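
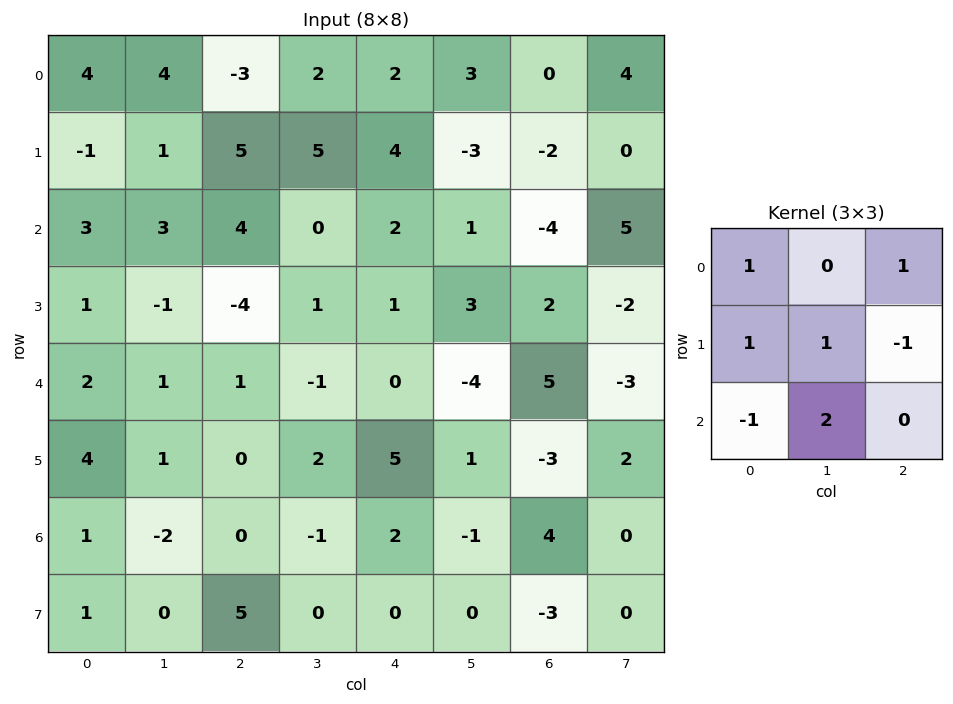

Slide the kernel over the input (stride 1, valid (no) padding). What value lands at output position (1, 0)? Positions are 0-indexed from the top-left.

3

The receptive field on the input at this output position is [-1 1 5 / 3 3 4 / 1 -1 -4]. Elementwise product with the kernel and sum: -1·1 + 5·1 + 3·1 + 3·1 + 4·-1 + 1·-1 + -1·2.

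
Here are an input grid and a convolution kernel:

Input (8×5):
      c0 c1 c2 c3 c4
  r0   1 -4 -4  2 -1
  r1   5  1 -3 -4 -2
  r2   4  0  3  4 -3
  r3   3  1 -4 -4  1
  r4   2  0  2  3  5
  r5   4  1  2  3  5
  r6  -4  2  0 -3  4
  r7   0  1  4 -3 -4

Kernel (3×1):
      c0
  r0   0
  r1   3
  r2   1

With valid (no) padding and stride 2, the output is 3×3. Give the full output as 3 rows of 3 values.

19 -6 -9
11 -10 8
8 6 19

Output[0,0]: The receptive field on the input at this output position is [1 / 5 / 4]. Elementwise product with the kernel and sum: 5·3 + 4·1.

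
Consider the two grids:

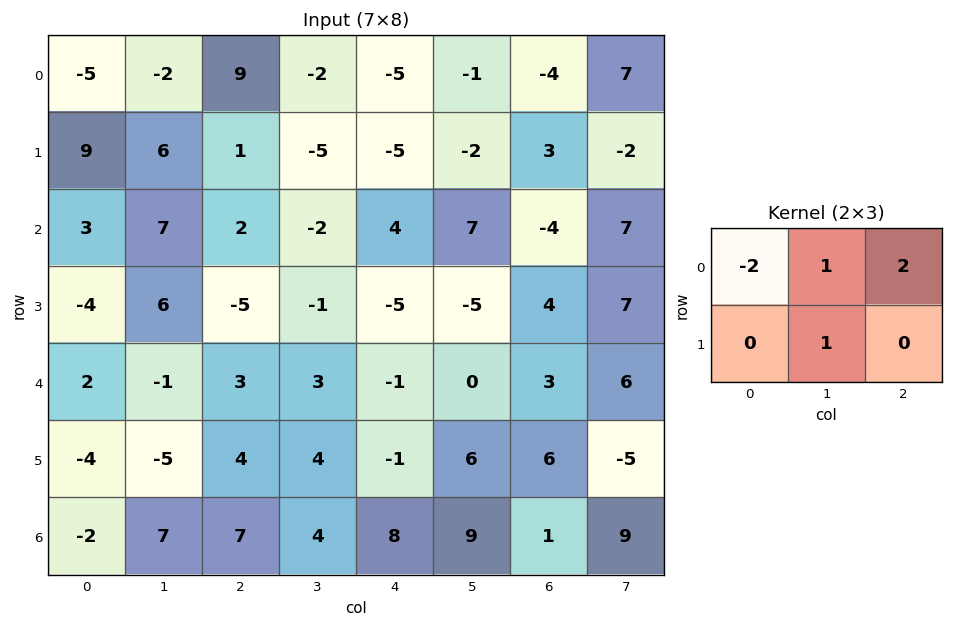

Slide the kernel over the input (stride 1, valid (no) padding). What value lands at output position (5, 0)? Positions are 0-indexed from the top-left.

The receptive field on the input at this output position is [-4 -5 4 / -2 7 7]. Elementwise product with the kernel and sum: -4·-2 + -5·1 + 4·2 + 7·1.

18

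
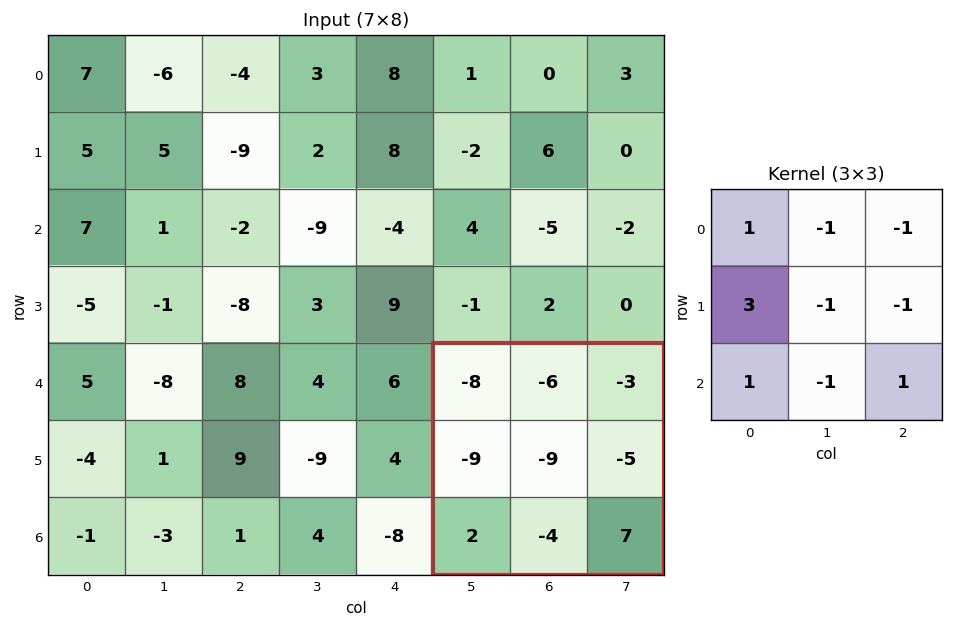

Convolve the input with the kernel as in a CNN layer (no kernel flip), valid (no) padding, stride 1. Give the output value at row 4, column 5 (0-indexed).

1

The receptive field on the input at this output position is [-8 -6 -3 / -9 -9 -5 / 2 -4 7]. Elementwise product with the kernel and sum: -8·1 + -6·-1 + -3·-1 + -9·3 + -9·-1 + -5·-1 + 2·1 + -4·-1 + 7·1.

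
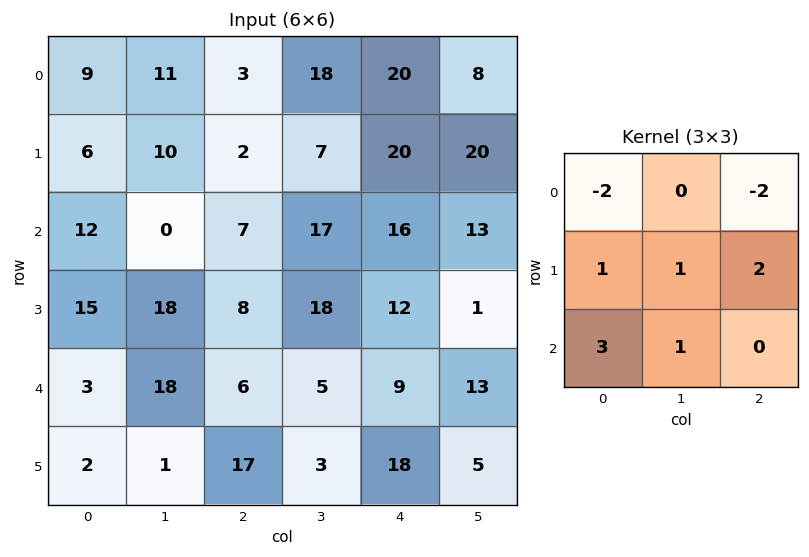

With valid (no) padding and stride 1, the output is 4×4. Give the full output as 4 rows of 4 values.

32 -25 41 82
73 69 54 71
38 88 27 -4
-6 -18 43 29

Output[0,0]: The receptive field on the input at this output position is [9 11 3 / 6 10 2 / 12 0 7]. Elementwise product with the kernel and sum: 9·-2 + 3·-2 + 6·1 + 10·1 + 2·2 + 12·3 + 0·1.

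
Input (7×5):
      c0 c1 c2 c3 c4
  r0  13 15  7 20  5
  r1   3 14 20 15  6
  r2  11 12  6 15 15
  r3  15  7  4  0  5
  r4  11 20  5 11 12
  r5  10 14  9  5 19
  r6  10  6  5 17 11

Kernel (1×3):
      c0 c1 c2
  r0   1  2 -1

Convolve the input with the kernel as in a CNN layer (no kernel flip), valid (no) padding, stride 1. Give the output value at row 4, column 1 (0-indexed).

The receptive field on the input at this output position is [20 5 11]. Elementwise product with the kernel and sum: 20·1 + 5·2 + 11·-1.

19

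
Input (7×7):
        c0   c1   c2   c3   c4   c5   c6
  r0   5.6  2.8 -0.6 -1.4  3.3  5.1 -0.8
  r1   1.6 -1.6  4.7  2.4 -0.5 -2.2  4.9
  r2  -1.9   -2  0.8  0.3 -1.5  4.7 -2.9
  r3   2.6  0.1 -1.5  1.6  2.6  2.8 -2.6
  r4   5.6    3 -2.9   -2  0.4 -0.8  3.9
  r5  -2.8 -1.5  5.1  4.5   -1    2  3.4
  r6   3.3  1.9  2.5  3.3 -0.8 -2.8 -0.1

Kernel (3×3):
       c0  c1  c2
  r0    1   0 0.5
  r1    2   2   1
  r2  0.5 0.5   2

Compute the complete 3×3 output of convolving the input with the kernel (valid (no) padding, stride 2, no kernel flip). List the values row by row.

9.65 12.3 -1.8
0.9 1.2 12.85
8.25 16.8 5.75

Output[0,0]: The receptive field on the input at this output position is [5.6 2.8 -0.6 / 1.6 -1.6 4.7 / -1.9 -2 0.8]. Elementwise product with the kernel and sum: 5.6·1 + -0.6·0.5 + 1.6·2 + -1.6·2 + 4.7·1 + -1.9·0.5 + -2·0.5 + 0.8·2.
Output[0,1]: The receptive field on the input at this output position is [-0.6 -1.4 3.3 / 4.7 2.4 -0.5 / 0.8 0.3 -1.5]. Elementwise product with the kernel and sum: -0.6·1 + 3.3·0.5 + 4.7·2 + 2.4·2 + -0.5·1 + 0.8·0.5 + 0.3·0.5 + -1.5·2.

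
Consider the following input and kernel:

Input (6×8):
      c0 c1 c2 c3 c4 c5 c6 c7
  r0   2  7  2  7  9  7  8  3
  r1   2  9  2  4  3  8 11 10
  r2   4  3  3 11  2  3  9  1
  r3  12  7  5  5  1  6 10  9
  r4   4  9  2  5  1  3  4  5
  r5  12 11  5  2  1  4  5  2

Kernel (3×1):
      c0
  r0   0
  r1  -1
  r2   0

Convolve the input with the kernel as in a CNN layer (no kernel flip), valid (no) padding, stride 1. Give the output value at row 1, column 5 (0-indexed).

-3

The receptive field on the input at this output position is [8 / 3 / 6]. Elementwise product with the kernel and sum: 3·-1.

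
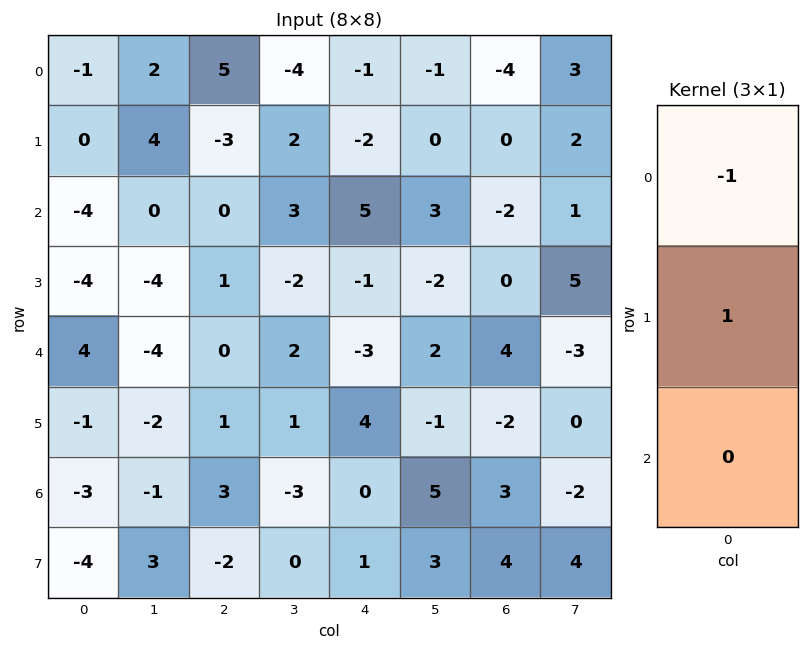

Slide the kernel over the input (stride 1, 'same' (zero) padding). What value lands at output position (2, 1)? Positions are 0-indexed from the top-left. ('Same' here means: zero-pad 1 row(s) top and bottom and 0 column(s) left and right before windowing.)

The receptive field on the zero-padded input at this output position is [4 / 0 / -4]. Elementwise product with the kernel and sum: 4·-1 + 0·1.

-4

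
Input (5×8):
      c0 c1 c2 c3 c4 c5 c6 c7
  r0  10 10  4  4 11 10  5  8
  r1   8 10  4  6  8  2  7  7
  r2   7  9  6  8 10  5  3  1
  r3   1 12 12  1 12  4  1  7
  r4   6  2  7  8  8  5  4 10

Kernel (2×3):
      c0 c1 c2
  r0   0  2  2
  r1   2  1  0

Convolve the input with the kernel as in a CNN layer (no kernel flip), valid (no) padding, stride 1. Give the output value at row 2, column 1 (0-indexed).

64

The receptive field on the input at this output position is [9 6 8 / 12 12 1]. Elementwise product with the kernel and sum: 6·2 + 8·2 + 12·2 + 12·1.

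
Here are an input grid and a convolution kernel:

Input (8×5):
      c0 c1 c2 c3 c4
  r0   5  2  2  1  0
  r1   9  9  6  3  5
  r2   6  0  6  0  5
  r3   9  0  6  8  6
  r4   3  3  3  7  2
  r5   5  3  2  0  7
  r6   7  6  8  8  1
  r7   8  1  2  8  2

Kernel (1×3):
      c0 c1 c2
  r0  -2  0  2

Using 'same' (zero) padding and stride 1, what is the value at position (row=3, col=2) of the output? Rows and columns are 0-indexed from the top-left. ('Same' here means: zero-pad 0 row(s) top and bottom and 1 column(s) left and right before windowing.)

The receptive field on the zero-padded input at this output position is [0 6 8]. Elementwise product with the kernel and sum: 0·-2 + 8·2.

16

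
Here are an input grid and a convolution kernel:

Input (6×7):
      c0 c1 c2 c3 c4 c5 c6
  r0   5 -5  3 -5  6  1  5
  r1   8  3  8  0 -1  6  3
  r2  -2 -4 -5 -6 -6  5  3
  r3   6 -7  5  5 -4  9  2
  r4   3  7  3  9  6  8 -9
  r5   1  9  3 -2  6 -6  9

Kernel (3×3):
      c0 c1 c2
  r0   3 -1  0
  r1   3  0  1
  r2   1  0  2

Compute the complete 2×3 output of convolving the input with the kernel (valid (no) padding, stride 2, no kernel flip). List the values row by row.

Output[0,0]: The receptive field on the input at this output position is [5 -5 3 / 8 3 8 / -2 -4 -5]. Elementwise product with the kernel and sum: 5·3 + -5·-1 + 8·3 + 8·1 + -2·1 + -5·2.

40 20 17
30 17 -45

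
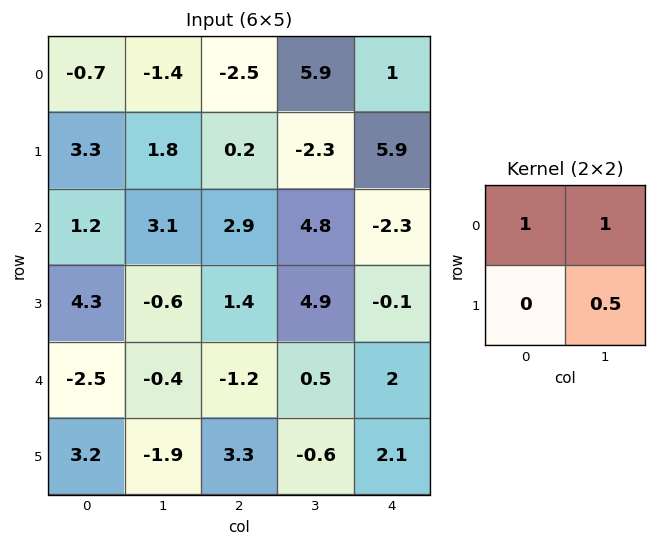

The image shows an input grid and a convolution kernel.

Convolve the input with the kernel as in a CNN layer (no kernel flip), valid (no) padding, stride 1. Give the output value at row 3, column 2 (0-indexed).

6.55

The receptive field on the input at this output position is [1.4 4.9 / -1.2 0.5]. Elementwise product with the kernel and sum: 1.4·1 + 4.9·1 + 0.5·0.5.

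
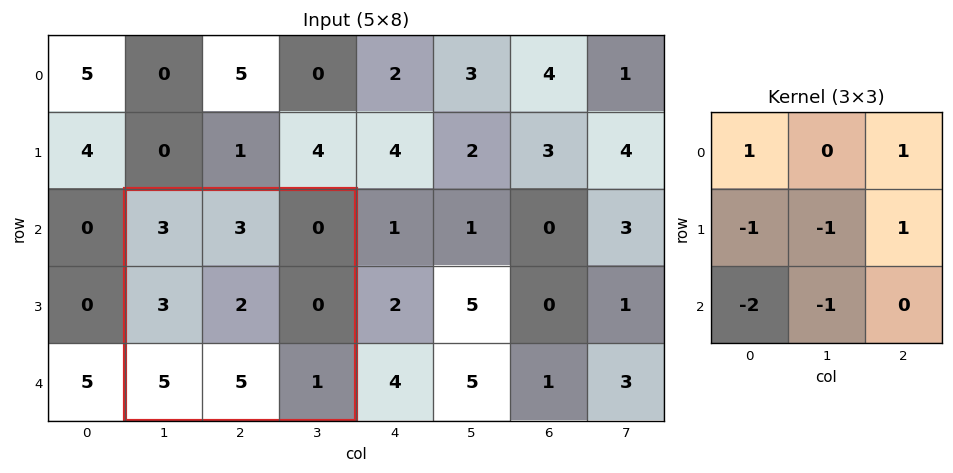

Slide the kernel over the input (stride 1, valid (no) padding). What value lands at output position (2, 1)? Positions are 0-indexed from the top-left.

The receptive field on the input at this output position is [3 3 0 / 3 2 0 / 5 5 1]. Elementwise product with the kernel and sum: 3·1 + 0·1 + 3·-1 + 2·-1 + 0·1 + 5·-2 + 5·-1.

-17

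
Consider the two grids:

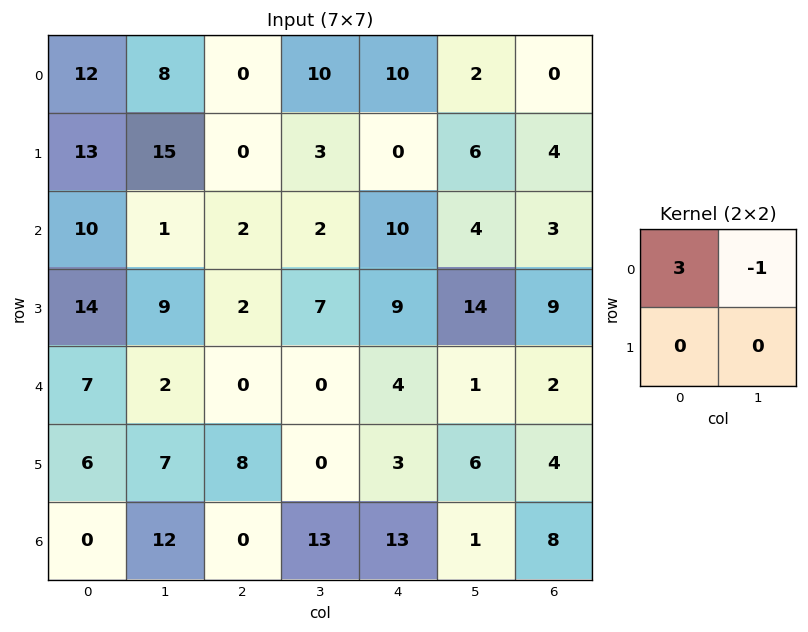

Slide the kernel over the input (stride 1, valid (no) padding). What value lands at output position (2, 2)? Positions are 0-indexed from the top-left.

4

The receptive field on the input at this output position is [2 2 / 2 7]. Elementwise product with the kernel and sum: 2·3 + 2·-1.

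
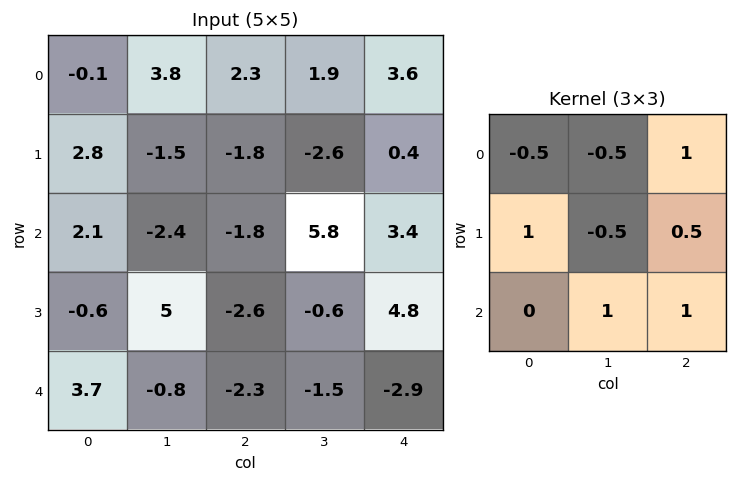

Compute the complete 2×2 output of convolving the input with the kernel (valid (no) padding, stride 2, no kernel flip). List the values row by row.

Output[0,0]: The receptive field on the input at this output position is [-0.1 3.8 2.3 / 2.8 -1.5 -1.8 / 2.1 -2.4 -1.8]. Elementwise product with the kernel and sum: -0.1·-0.5 + 3.8·-0.5 + 2.3·1 + 2.8·1 + -1.5·-0.5 + -1.8·0.5 + -2.4·1 + -1.8·1.

-1.1 10.4
-9.15 -2.9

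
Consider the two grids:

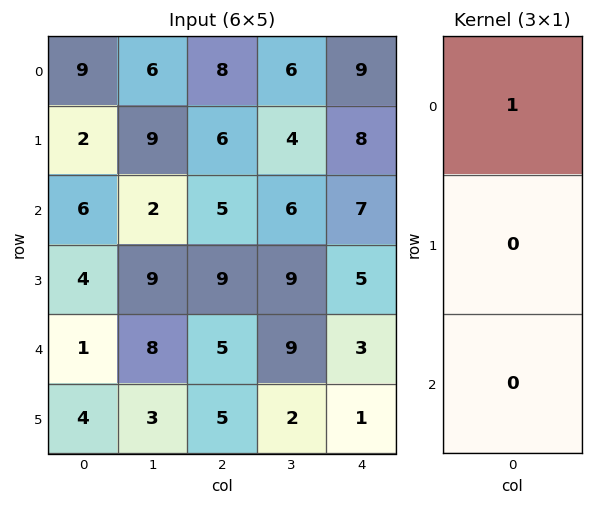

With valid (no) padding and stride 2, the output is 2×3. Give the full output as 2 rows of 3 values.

9 8 9
6 5 7

Output[0,0]: The receptive field on the input at this output position is [9 / 2 / 6]. Elementwise product with the kernel and sum: 9·1.
Output[0,1]: The receptive field on the input at this output position is [8 / 6 / 5]. Elementwise product with the kernel and sum: 8·1.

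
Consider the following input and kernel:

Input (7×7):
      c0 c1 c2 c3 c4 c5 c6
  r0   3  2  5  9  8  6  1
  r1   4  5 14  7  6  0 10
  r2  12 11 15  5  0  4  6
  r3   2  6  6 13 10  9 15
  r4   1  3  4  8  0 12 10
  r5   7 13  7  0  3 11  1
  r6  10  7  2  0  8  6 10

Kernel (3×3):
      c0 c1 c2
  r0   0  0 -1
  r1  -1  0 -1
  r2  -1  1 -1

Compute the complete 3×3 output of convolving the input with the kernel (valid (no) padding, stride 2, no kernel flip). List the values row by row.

-39 -38 -19
-25 -12 -29
-23 -20 -26

Output[0,0]: The receptive field on the input at this output position is [3 2 5 / 4 5 14 / 12 11 15]. Elementwise product with the kernel and sum: 5·-1 + 4·-1 + 14·-1 + 12·-1 + 11·1 + 15·-1.
Output[0,1]: The receptive field on the input at this output position is [5 9 8 / 14 7 6 / 15 5 0]. Elementwise product with the kernel and sum: 8·-1 + 14·-1 + 6·-1 + 15·-1 + 5·1 + 0·-1.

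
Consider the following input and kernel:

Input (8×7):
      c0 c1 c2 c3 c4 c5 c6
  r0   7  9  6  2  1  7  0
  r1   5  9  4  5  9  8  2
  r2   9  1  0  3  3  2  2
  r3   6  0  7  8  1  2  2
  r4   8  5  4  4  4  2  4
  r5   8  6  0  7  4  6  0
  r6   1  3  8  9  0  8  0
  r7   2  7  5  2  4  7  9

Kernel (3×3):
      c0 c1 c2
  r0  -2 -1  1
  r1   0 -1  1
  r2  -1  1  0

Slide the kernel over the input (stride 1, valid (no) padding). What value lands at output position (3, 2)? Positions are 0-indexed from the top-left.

-14

The receptive field on the input at this output position is [7 8 1 / 4 4 4 / 0 7 4]. Elementwise product with the kernel and sum: 7·-2 + 8·-1 + 1·1 + 4·-1 + 4·1 + 0·-1 + 7·1.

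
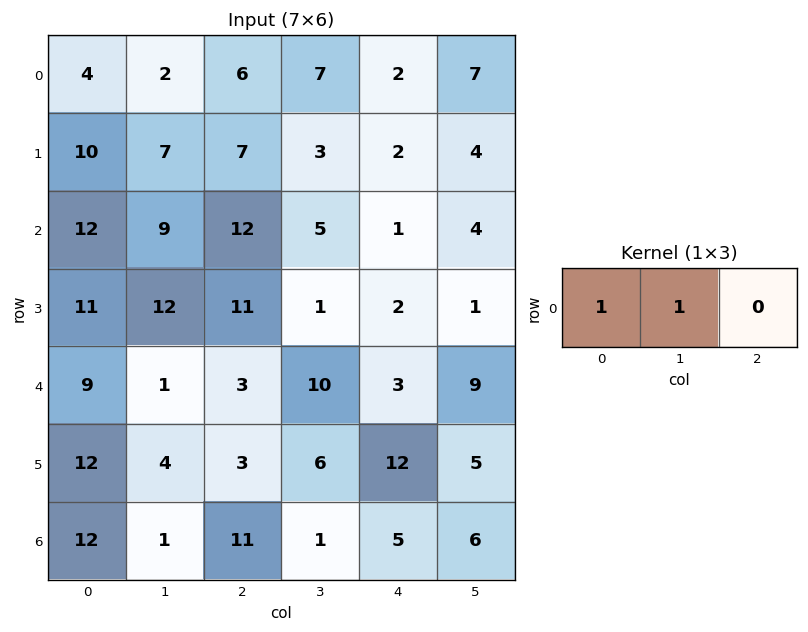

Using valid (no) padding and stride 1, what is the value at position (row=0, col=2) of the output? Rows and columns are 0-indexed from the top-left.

The receptive field on the input at this output position is [6 7 2]. Elementwise product with the kernel and sum: 6·1 + 7·1.

13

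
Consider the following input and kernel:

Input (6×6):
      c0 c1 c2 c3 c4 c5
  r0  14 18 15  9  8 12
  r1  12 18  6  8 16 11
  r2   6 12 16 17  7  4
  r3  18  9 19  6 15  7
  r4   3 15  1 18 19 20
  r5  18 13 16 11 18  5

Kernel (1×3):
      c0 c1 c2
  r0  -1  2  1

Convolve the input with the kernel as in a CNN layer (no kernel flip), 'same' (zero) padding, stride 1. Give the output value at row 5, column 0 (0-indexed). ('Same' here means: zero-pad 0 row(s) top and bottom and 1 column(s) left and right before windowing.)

The receptive field on the zero-padded input at this output position is [0 18 13]. Elementwise product with the kernel and sum: 0·-1 + 18·2 + 13·1.

49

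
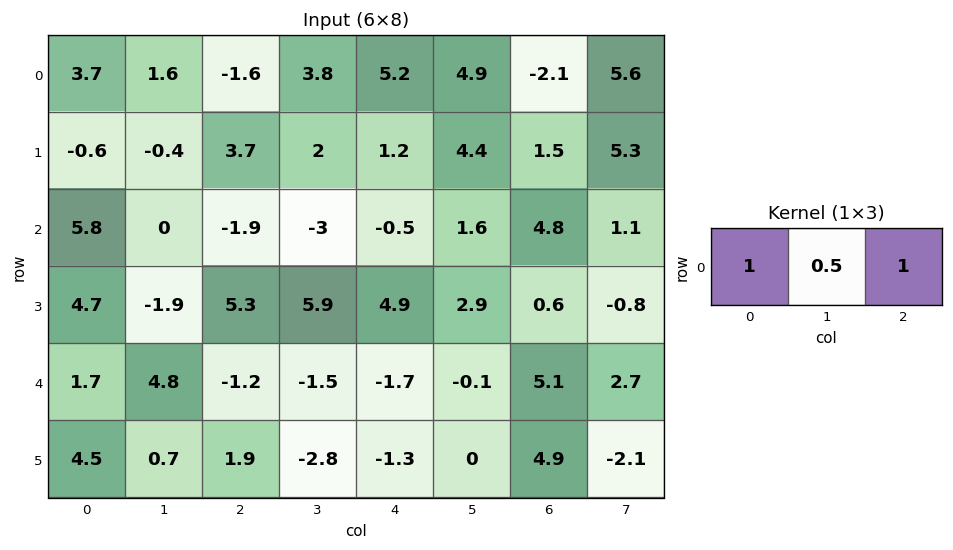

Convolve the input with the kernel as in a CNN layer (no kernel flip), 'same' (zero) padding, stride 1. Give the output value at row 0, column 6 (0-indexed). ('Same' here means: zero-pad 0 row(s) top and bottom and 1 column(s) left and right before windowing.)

9.45

The receptive field on the zero-padded input at this output position is [4.9 -2.1 5.6]. Elementwise product with the kernel and sum: 4.9·1 + -2.1·0.5 + 5.6·1.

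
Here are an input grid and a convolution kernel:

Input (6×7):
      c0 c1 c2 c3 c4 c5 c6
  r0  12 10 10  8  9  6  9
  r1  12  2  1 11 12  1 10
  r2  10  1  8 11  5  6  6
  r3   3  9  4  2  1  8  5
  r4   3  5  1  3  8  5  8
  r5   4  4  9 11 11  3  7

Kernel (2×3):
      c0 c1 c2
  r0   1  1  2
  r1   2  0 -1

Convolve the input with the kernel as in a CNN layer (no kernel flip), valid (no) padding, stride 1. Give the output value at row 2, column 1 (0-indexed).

47

The receptive field on the input at this output position is [1 8 11 / 9 4 2]. Elementwise product with the kernel and sum: 1·1 + 8·1 + 11·2 + 9·2 + 2·-1.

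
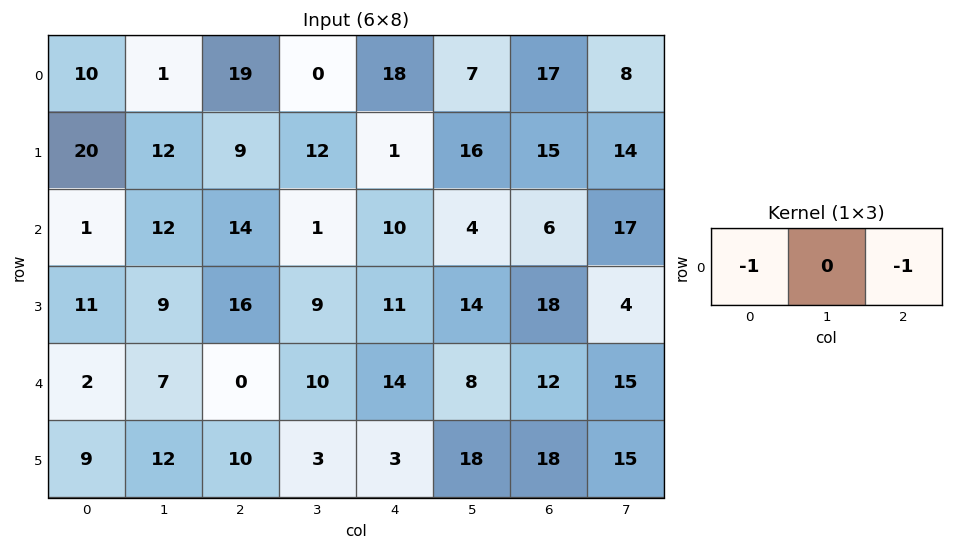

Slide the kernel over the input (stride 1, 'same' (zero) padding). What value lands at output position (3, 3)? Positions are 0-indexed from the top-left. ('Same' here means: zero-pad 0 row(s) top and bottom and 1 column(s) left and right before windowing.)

-27

The receptive field on the zero-padded input at this output position is [16 9 11]. Elementwise product with the kernel and sum: 16·-1 + 11·-1.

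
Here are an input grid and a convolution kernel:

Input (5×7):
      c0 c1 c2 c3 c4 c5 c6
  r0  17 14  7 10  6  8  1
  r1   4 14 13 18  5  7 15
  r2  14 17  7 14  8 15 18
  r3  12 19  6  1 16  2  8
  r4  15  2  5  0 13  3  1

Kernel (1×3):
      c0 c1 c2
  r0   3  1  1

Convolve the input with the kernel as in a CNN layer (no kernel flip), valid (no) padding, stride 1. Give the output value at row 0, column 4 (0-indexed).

The receptive field on the input at this output position is [6 8 1]. Elementwise product with the kernel and sum: 6·3 + 8·1 + 1·1.

27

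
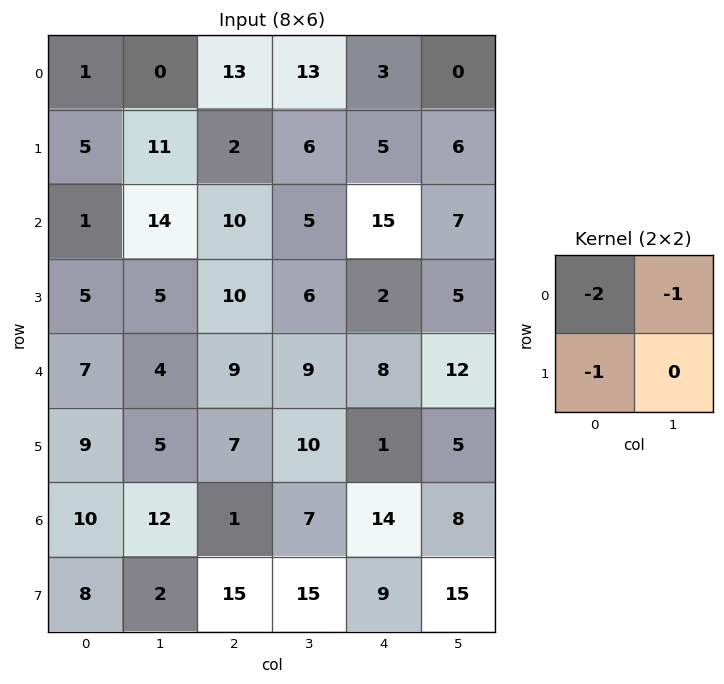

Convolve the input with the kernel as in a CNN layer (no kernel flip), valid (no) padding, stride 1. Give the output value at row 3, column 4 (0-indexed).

The receptive field on the input at this output position is [2 5 / 8 12]. Elementwise product with the kernel and sum: 2·-2 + 5·-1 + 8·-1.

-17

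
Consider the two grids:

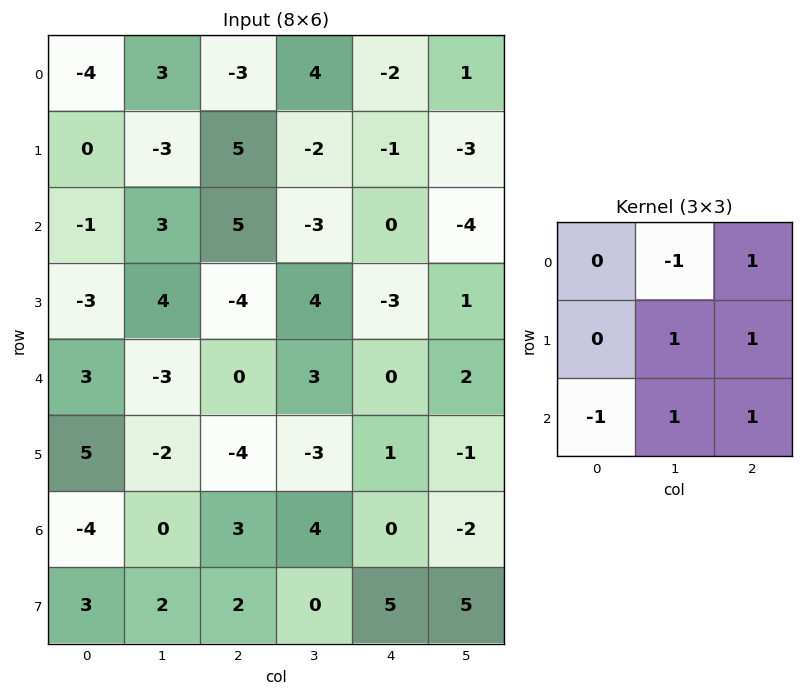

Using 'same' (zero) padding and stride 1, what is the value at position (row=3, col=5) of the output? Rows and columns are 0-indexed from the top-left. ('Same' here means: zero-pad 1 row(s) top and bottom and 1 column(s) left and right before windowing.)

The receptive field on the zero-padded input at this output position is [0 -4 0 / -3 1 0 / 0 2 0]. Elementwise product with the kernel and sum: -4·-1 + 0·1 + 1·1 + 0·1 + 0·-1 + 2·1 + 0·1.

7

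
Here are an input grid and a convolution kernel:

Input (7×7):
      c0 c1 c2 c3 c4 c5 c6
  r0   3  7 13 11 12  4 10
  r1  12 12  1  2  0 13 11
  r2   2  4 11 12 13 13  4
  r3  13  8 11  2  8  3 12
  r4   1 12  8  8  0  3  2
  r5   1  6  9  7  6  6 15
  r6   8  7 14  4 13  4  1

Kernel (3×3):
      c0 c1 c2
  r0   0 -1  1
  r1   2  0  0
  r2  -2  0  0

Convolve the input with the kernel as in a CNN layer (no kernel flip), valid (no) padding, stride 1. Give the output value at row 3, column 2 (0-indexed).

The receptive field on the input at this output position is [11 2 8 / 8 8 0 / 9 7 6]. Elementwise product with the kernel and sum: 2·-1 + 8·1 + 8·2 + 9·-2.

4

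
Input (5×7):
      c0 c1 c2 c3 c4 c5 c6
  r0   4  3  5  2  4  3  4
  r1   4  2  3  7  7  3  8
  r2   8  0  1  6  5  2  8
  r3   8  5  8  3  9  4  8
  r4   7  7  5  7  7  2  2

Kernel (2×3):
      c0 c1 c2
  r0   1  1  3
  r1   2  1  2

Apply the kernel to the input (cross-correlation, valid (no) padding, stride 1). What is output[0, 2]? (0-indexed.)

The receptive field on the input at this output position is [5 2 4 / 3 7 7]. Elementwise product with the kernel and sum: 5·1 + 2·1 + 4·3 + 3·2 + 7·1 + 7·2.

46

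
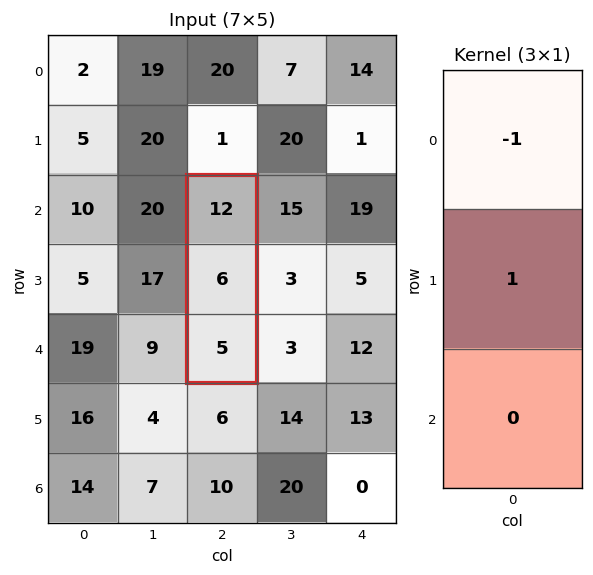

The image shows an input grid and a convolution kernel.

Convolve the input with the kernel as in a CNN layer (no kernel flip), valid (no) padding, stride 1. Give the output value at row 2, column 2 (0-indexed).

-6

The receptive field on the input at this output position is [12 / 6 / 5]. Elementwise product with the kernel and sum: 12·-1 + 6·1.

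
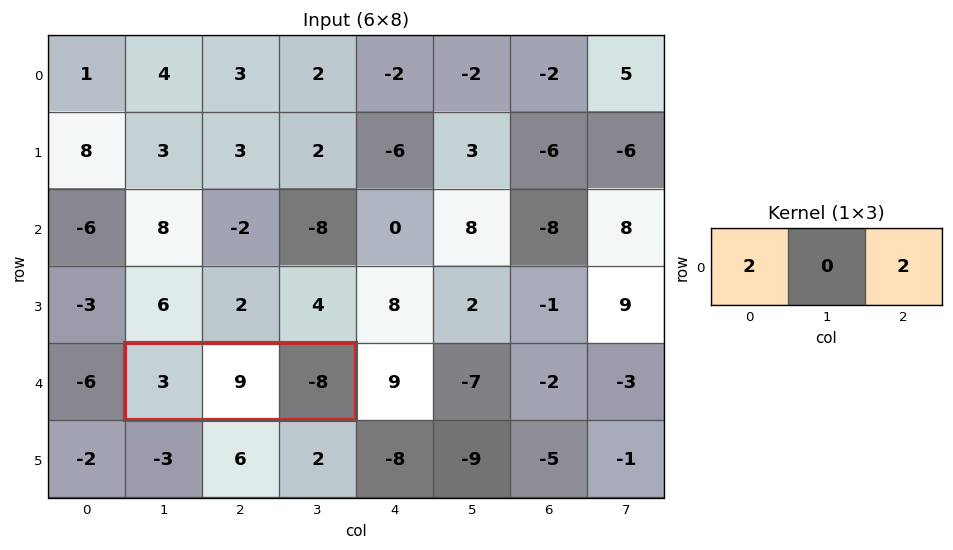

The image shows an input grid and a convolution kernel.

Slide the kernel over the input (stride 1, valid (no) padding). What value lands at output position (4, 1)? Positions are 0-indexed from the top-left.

The receptive field on the input at this output position is [3 9 -8]. Elementwise product with the kernel and sum: 3·2 + -8·2.

-10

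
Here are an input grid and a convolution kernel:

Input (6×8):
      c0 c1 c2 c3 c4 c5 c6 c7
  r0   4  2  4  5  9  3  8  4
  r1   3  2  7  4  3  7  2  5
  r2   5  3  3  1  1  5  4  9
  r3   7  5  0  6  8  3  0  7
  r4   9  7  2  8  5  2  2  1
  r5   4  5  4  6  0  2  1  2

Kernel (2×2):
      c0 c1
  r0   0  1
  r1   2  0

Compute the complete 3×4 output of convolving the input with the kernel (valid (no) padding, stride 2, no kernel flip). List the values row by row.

8 19 9 8
17 1 21 9
15 16 2 3

Output[0,0]: The receptive field on the input at this output position is [4 2 / 3 2]. Elementwise product with the kernel and sum: 2·1 + 3·2.
Output[0,1]: The receptive field on the input at this output position is [4 5 / 7 4]. Elementwise product with the kernel and sum: 5·1 + 7·2.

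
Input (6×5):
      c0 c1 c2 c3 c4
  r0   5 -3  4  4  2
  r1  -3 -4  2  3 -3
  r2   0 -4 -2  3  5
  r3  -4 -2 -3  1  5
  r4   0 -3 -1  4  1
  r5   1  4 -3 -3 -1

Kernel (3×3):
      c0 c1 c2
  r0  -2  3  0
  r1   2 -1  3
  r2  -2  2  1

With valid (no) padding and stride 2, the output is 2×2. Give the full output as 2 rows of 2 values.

-25 11
-34 32

Output[0,0]: The receptive field on the input at this output position is [5 -3 4 / -3 -4 2 / 0 -4 -2]. Elementwise product with the kernel and sum: 5·-2 + -3·3 + -3·2 + -4·-1 + 2·3 + 0·-2 + -4·2 + -2·1.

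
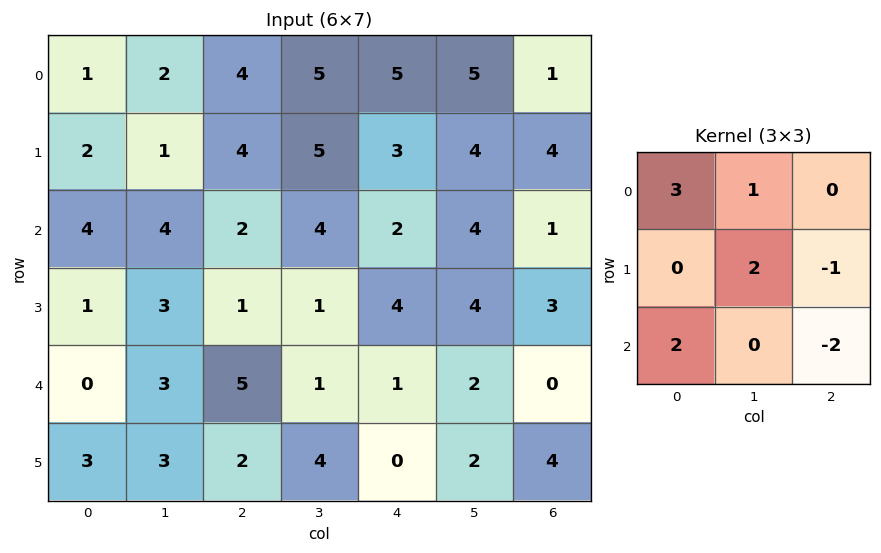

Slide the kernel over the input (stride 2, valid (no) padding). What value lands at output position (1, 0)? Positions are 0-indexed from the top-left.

The receptive field on the input at this output position is [4 4 2 / 1 3 1 / 0 3 5]. Elementwise product with the kernel and sum: 4·3 + 4·1 + 3·2 + 1·-1 + 0·2 + 5·-2.

11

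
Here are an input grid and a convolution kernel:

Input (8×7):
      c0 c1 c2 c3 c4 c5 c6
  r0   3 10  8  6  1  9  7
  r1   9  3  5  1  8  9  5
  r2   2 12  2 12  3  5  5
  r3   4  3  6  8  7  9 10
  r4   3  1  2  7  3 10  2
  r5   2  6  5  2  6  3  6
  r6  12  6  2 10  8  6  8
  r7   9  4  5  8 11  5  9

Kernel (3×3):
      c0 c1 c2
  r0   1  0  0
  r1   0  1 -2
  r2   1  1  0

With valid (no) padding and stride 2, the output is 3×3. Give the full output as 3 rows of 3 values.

Output[0,0]: The receptive field on the input at this output position is [3 10 8 / 9 3 5 / 2 12 2]. Elementwise product with the kernel and sum: 3·1 + 3·1 + 5·-2 + 2·1 + 12·1.

10 7 8
-3 5 5
17 4 8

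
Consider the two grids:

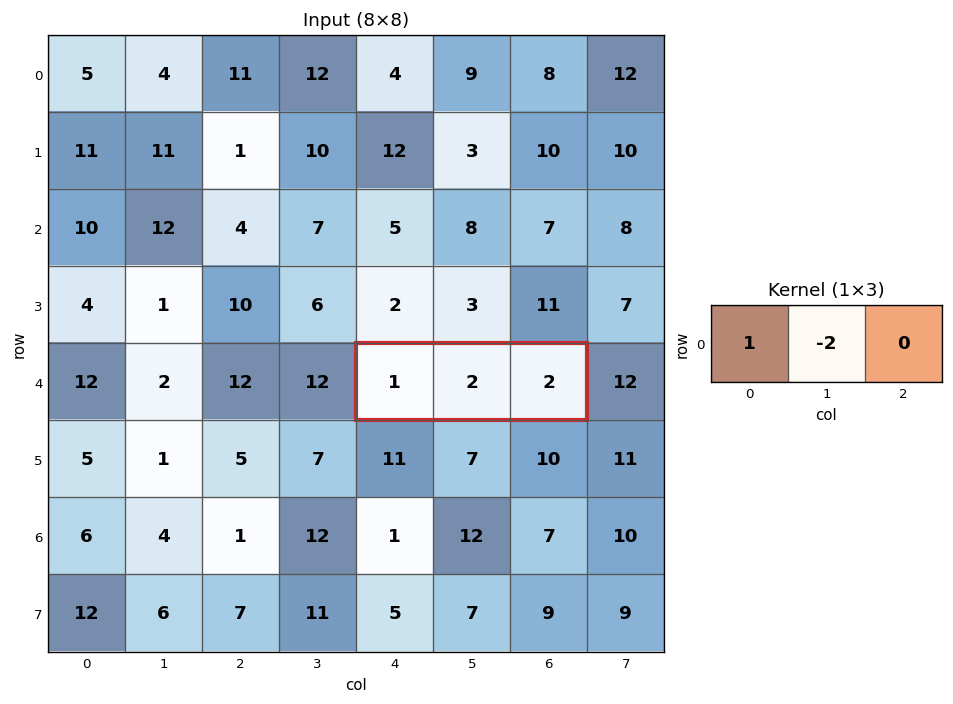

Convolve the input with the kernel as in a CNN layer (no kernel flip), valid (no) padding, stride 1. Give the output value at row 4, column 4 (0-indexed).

The receptive field on the input at this output position is [1 2 2]. Elementwise product with the kernel and sum: 1·1 + 2·-2.

-3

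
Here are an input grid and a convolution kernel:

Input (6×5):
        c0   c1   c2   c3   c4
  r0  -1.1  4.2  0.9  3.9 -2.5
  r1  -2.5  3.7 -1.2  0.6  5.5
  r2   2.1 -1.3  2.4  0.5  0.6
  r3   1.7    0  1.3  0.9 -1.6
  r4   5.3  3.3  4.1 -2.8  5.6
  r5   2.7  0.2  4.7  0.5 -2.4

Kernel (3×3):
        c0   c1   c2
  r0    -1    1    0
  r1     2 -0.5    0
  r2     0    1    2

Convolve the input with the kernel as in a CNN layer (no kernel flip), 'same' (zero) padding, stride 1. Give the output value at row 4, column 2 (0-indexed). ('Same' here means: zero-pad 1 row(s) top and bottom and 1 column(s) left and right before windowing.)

11.55

The receptive field on the zero-padded input at this output position is [0 1.3 0.9 / 3.3 4.1 -2.8 / 0.2 4.7 0.5]. Elementwise product with the kernel and sum: 0·-1 + 1.3·1 + 3.3·2 + 4.1·-0.5 + 4.7·1 + 0.5·2.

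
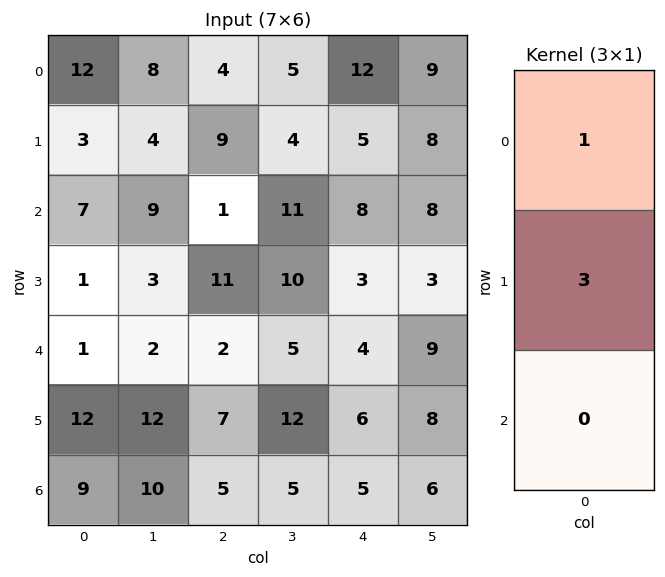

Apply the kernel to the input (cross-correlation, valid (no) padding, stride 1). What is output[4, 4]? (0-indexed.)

The receptive field on the input at this output position is [4 / 6 / 5]. Elementwise product with the kernel and sum: 4·1 + 6·3.

22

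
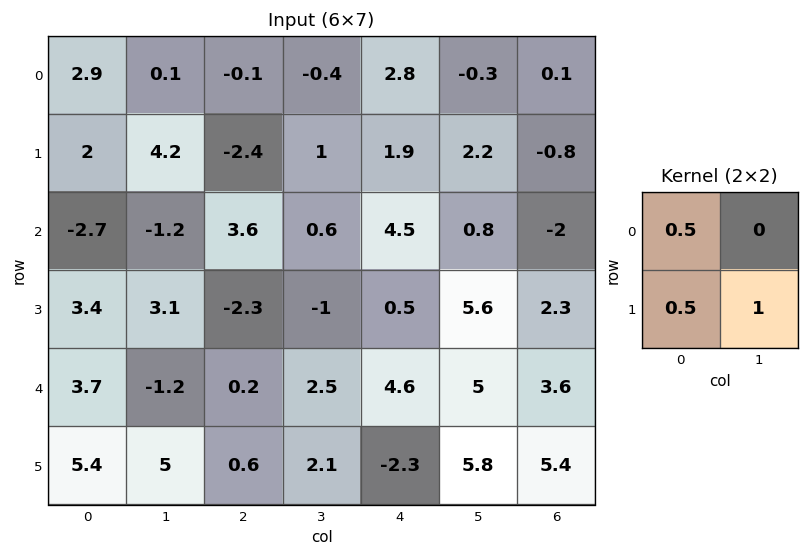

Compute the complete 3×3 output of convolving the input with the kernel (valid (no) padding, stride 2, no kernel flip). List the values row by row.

6.65 -0.25 4.55
3.45 -0.35 8.1
9.55 2.5 6.95

Output[0,0]: The receptive field on the input at this output position is [2.9 0.1 / 2 4.2]. Elementwise product with the kernel and sum: 2.9·0.5 + 2·0.5 + 4.2·1.
Output[0,1]: The receptive field on the input at this output position is [-0.1 -0.4 / -2.4 1]. Elementwise product with the kernel and sum: -0.1·0.5 + -2.4·0.5 + 1·1.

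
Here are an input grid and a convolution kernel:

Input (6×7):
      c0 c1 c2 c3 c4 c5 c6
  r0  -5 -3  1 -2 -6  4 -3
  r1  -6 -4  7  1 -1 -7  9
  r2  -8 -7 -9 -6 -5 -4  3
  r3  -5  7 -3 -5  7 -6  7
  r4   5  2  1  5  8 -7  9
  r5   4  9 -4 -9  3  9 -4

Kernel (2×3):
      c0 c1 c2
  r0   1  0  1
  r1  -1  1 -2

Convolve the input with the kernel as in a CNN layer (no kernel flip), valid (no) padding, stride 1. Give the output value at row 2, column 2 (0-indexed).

The receptive field on the input at this output position is [-9 -6 -5 / -3 -5 7]. Elementwise product with the kernel and sum: -9·1 + -5·1 + -3·-1 + -5·1 + 7·-2.

-30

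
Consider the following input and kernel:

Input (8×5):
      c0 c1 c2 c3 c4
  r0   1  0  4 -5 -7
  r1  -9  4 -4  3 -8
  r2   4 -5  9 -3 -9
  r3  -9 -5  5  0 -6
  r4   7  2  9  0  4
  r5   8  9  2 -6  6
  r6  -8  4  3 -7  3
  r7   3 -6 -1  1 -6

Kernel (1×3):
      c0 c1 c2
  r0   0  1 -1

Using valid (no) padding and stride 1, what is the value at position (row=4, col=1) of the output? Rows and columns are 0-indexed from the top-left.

9

The receptive field on the input at this output position is [2 9 0]. Elementwise product with the kernel and sum: 9·1 + 0·-1.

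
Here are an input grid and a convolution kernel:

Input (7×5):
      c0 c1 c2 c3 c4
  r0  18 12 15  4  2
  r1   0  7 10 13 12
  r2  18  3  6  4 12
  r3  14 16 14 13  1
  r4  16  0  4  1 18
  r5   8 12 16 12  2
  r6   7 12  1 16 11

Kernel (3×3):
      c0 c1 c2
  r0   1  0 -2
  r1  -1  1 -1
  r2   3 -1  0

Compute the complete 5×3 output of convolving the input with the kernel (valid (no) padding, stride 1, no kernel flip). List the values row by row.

36 -3 16
-15 14 1
42 -24 -9
-22 13 27
5 25 -51

Output[0,0]: The receptive field on the input at this output position is [18 12 15 / 0 7 10 / 18 3 6]. Elementwise product with the kernel and sum: 18·1 + 15·-2 + 0·-1 + 7·1 + 10·-1 + 18·3 + 3·-1.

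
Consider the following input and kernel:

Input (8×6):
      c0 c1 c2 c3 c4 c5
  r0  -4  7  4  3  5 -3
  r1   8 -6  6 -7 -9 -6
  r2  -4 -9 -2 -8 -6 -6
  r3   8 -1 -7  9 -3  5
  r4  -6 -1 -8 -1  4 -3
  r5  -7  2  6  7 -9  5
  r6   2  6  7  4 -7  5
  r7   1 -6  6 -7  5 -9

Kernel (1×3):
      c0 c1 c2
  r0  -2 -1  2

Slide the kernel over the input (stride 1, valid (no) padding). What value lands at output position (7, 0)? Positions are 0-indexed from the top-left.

The receptive field on the input at this output position is [1 -6 6]. Elementwise product with the kernel and sum: 1·-2 + -6·-1 + 6·2.

16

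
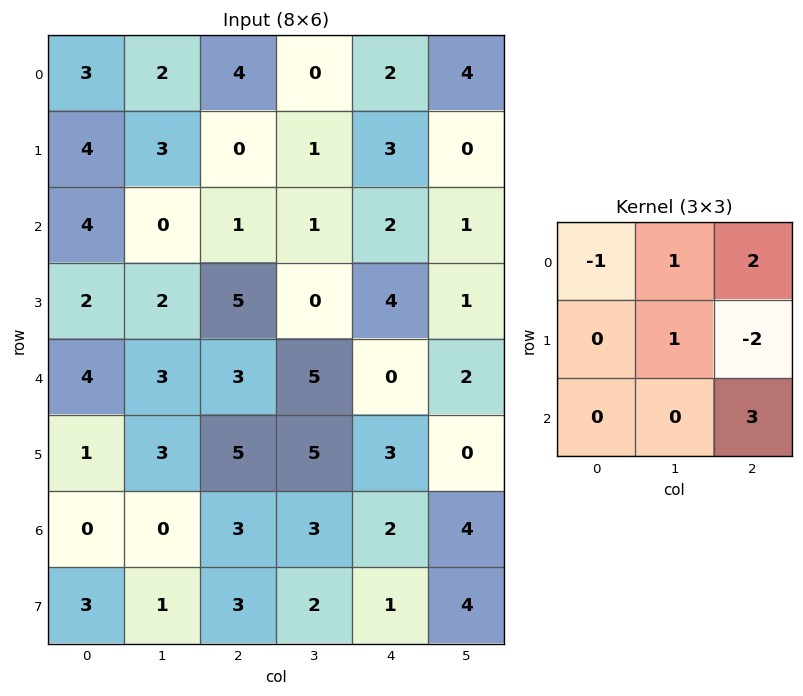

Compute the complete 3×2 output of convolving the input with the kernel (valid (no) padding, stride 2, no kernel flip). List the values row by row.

Output[0,0]: The receptive field on the input at this output position is [3 2 4 / 4 3 0 / 4 0 1]. Elementwise product with the kernel and sum: 3·-1 + 2·1 + 4·2 + 3·1 + 0·-2 + 1·3.
Output[0,1]: The receptive field on the input at this output position is [4 0 2 / 0 1 3 / 1 1 2]. Elementwise product with the kernel and sum: 4·-1 + 0·1 + 2·2 + 1·1 + 3·-2 + 2·3.

13 1
-1 -4
7 7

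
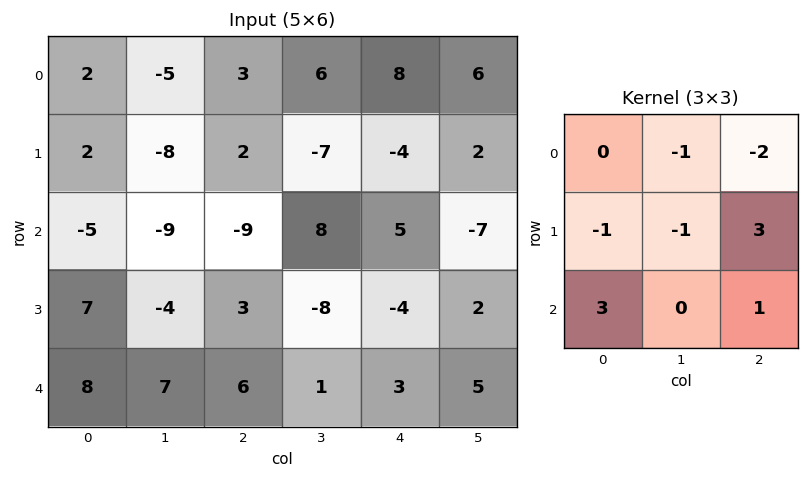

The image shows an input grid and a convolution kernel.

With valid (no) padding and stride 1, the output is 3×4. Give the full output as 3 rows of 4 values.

Output[0,0]: The receptive field on the input at this output position is [2 -5 3 / 2 -8 2 / -5 -9 -9]. Elementwise product with the kernel and sum: -5·-1 + 3·-2 + 2·-1 + -8·-1 + 2·3 + -5·3 + -9·1.
Output[0,1]: The receptive field on the input at this output position is [-5 3 6 / -8 2 -7 / -9 -9 8]. Elementwise product with the kernel and sum: 3·-1 + 6·-2 + -8·-1 + 2·-1 + -7·3 + -9·3 + 8·1.

-13 -49 -51 14
15 34 36 -56
63 -8 -4 35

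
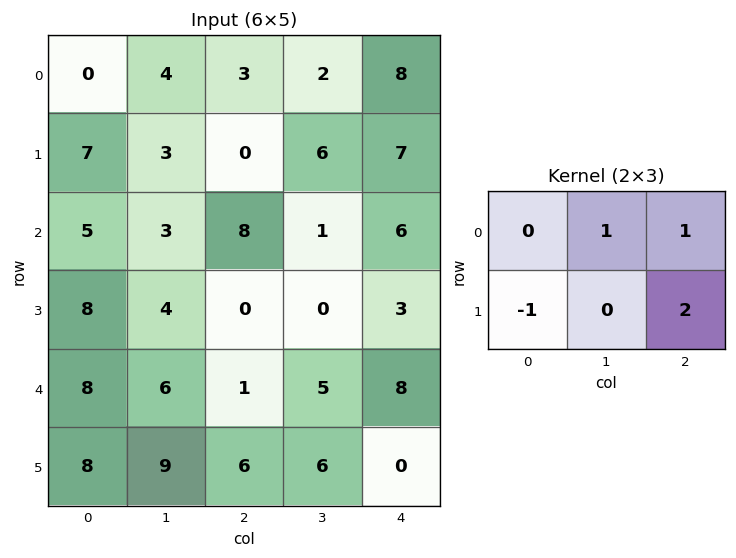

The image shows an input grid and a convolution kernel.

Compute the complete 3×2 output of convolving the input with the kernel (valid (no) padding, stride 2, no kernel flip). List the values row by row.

0 24
3 13
11 7

Output[0,0]: The receptive field on the input at this output position is [0 4 3 / 7 3 0]. Elementwise product with the kernel and sum: 4·1 + 3·1 + 7·-1 + 0·2.
Output[0,1]: The receptive field on the input at this output position is [3 2 8 / 0 6 7]. Elementwise product with the kernel and sum: 2·1 + 8·1 + 0·-1 + 7·2.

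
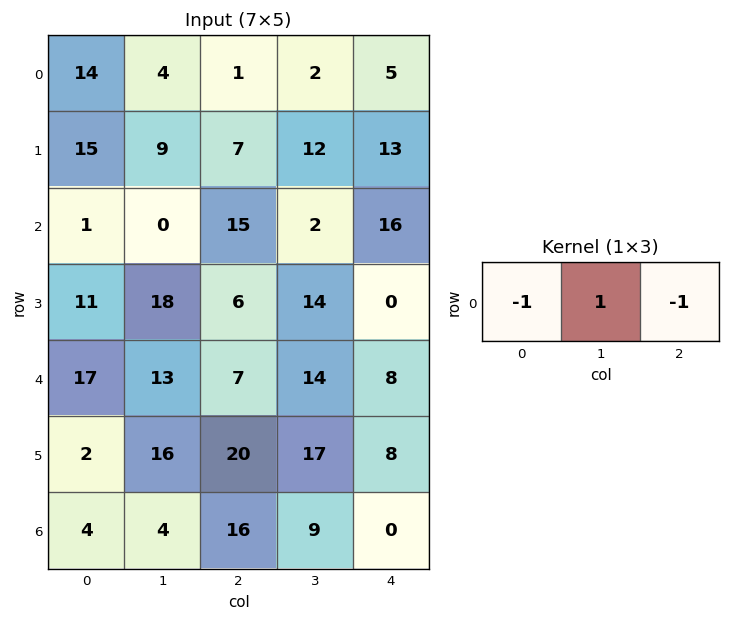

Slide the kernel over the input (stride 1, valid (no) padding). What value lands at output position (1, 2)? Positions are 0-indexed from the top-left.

-8

The receptive field on the input at this output position is [7 12 13]. Elementwise product with the kernel and sum: 7·-1 + 12·1 + 13·-1.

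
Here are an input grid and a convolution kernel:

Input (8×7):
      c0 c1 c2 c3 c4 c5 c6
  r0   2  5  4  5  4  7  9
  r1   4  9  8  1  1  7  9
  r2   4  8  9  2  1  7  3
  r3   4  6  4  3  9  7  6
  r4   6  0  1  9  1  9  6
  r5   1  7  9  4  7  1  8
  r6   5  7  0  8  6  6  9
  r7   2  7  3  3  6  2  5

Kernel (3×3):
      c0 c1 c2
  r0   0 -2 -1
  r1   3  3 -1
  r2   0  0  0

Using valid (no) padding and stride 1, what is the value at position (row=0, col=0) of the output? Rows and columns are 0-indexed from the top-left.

17

The receptive field on the input at this output position is [2 5 4 / 4 9 8 / 4 8 9]. Elementwise product with the kernel and sum: 5·-2 + 4·-1 + 4·3 + 9·3 + 8·-1.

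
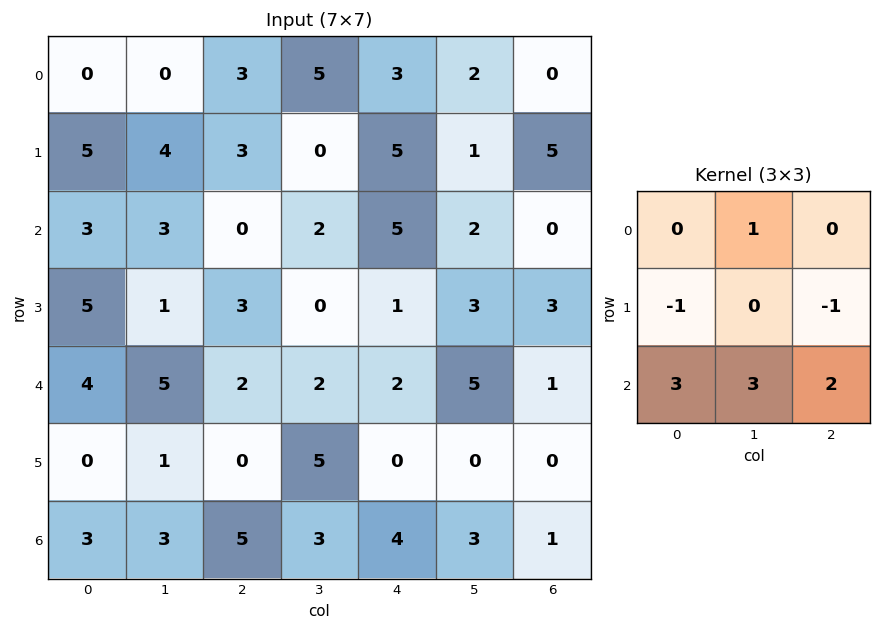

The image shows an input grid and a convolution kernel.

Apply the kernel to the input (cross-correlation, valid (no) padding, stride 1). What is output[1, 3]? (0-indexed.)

10

The receptive field on the input at this output position is [0 5 1 / 2 5 2 / 0 1 3]. Elementwise product with the kernel and sum: 5·1 + 2·-1 + 2·-1 + 0·3 + 1·3 + 3·2.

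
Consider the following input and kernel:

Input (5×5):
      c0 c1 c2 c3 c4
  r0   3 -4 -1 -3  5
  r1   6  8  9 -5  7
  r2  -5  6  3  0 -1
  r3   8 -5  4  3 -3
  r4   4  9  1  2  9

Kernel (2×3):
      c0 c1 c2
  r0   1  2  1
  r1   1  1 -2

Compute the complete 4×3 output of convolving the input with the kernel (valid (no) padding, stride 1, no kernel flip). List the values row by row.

-10 18 -12
26 30 11
5 5 15
13 12 -8

Output[0,0]: The receptive field on the input at this output position is [3 -4 -1 / 6 8 9]. Elementwise product with the kernel and sum: 3·1 + -4·2 + -1·1 + 6·1 + 8·1 + 9·-2.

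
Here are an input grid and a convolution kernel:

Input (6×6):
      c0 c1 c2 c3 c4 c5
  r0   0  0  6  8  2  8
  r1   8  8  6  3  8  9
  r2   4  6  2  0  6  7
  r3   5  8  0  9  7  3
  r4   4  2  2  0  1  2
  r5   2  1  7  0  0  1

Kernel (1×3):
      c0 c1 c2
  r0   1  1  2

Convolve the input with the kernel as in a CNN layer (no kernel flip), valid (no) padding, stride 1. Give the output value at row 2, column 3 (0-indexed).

20

The receptive field on the input at this output position is [0 6 7]. Elementwise product with the kernel and sum: 0·1 + 6·1 + 7·2.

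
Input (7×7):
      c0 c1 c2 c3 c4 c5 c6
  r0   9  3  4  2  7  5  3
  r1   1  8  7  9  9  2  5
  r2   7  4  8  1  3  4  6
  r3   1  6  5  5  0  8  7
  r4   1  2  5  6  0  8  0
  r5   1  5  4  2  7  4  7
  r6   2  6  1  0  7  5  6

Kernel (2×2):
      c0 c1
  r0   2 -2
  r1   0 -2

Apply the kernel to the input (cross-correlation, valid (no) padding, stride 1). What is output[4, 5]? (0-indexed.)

The receptive field on the input at this output position is [8 0 / 4 7]. Elementwise product with the kernel and sum: 8·2 + 0·-2 + 7·-2.

2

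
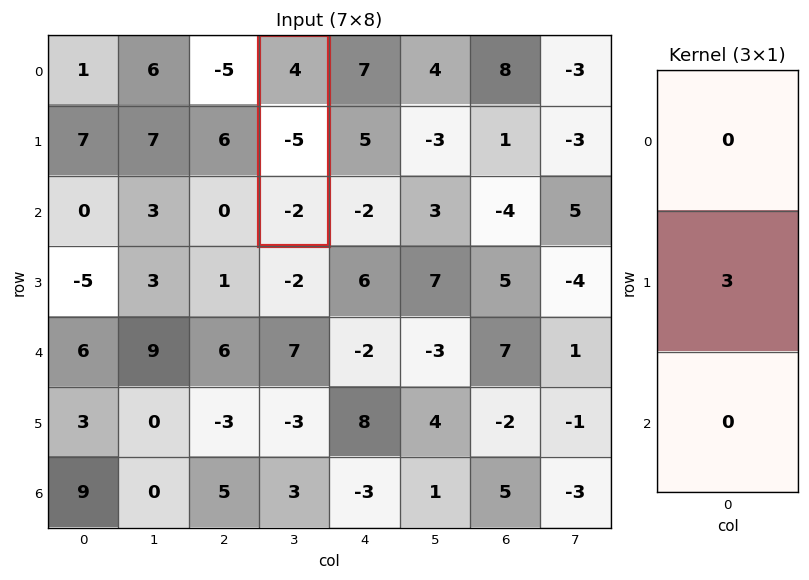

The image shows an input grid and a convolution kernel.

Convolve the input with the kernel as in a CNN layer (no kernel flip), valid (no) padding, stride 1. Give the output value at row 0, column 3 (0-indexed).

The receptive field on the input at this output position is [4 / -5 / -2]. Elementwise product with the kernel and sum: -5·3.

-15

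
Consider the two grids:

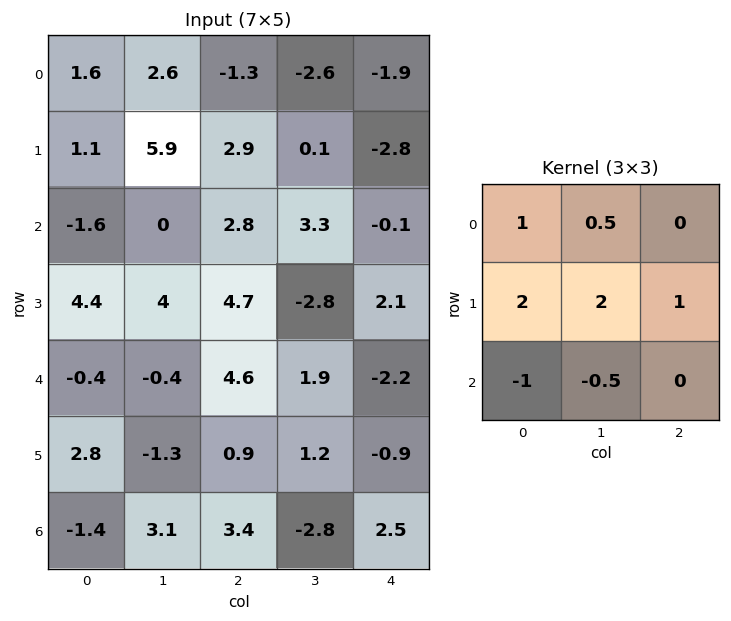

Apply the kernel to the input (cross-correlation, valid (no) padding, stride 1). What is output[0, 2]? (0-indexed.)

The receptive field on the input at this output position is [-1.3 -2.6 -1.9 / 2.9 0.1 -2.8 / 2.8 3.3 -0.1]. Elementwise product with the kernel and sum: -1.3·1 + -2.6·0.5 + 2.9·2 + 0.1·2 + -2.8·1 + 2.8·-1 + 3.3·-0.5.

-3.85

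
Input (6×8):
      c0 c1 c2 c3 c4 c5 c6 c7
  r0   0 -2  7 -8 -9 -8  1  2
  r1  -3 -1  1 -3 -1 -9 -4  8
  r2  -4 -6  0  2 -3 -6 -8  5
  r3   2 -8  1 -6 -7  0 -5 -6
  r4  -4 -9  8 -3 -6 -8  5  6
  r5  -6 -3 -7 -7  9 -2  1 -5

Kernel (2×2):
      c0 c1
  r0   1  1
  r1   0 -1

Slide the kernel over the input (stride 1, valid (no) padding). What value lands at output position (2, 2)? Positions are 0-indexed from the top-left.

8

The receptive field on the input at this output position is [0 2 / 1 -6]. Elementwise product with the kernel and sum: 0·1 + 2·1 + -6·-1.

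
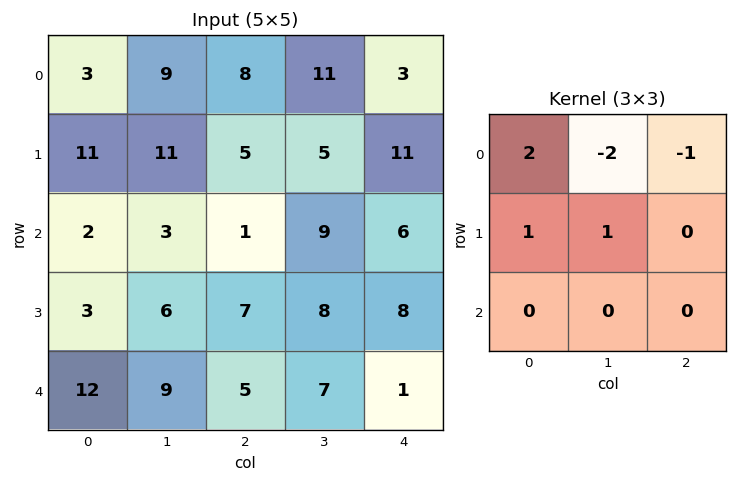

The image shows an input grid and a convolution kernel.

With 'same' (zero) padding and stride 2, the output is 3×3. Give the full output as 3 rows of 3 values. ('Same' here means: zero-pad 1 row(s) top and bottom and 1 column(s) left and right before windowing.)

Output[0,0]: The receptive field on the zero-padded input at this output position is [0 0 0 / 0 3 9 / 0 11 11]. Elementwise product with the kernel and sum: 0·2 + 0·-2 + 0·-1 + 0·1 + 3·1.

3 17 14
-31 11 3
0 4 8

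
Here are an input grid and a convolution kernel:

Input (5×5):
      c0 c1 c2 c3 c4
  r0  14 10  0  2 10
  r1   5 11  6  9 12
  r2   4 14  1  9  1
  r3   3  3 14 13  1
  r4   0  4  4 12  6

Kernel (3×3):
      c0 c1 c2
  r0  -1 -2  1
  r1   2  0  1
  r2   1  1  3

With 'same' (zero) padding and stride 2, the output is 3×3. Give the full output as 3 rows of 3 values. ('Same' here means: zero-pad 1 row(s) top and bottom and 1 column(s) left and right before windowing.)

48 66 25
27 79 -1
1 2 9

Output[0,0]: The receptive field on the zero-padded input at this output position is [0 0 0 / 0 14 10 / 0 5 11]. Elementwise product with the kernel and sum: 0·-1 + 0·-2 + 0·1 + 0·2 + 10·1 + 0·1 + 5·1 + 11·3.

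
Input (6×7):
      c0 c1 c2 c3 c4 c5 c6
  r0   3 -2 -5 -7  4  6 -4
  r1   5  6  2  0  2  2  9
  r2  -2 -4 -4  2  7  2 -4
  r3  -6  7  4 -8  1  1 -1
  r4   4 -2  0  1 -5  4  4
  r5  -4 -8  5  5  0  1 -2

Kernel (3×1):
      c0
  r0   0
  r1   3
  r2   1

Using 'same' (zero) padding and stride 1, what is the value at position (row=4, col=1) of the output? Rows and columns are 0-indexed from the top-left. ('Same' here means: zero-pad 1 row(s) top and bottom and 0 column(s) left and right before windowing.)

The receptive field on the zero-padded input at this output position is [7 / -2 / -8]. Elementwise product with the kernel and sum: -2·3 + -8·1.

-14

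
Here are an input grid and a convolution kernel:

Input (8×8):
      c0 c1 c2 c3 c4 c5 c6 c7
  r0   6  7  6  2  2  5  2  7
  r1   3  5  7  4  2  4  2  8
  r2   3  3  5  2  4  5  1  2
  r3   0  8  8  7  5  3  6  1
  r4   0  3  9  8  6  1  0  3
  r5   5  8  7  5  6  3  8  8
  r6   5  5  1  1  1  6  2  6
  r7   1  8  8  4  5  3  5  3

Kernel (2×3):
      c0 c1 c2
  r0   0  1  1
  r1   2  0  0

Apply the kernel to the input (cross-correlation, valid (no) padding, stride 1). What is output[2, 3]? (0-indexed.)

23

The receptive field on the input at this output position is [2 4 5 / 7 5 3]. Elementwise product with the kernel and sum: 4·1 + 5·1 + 7·2.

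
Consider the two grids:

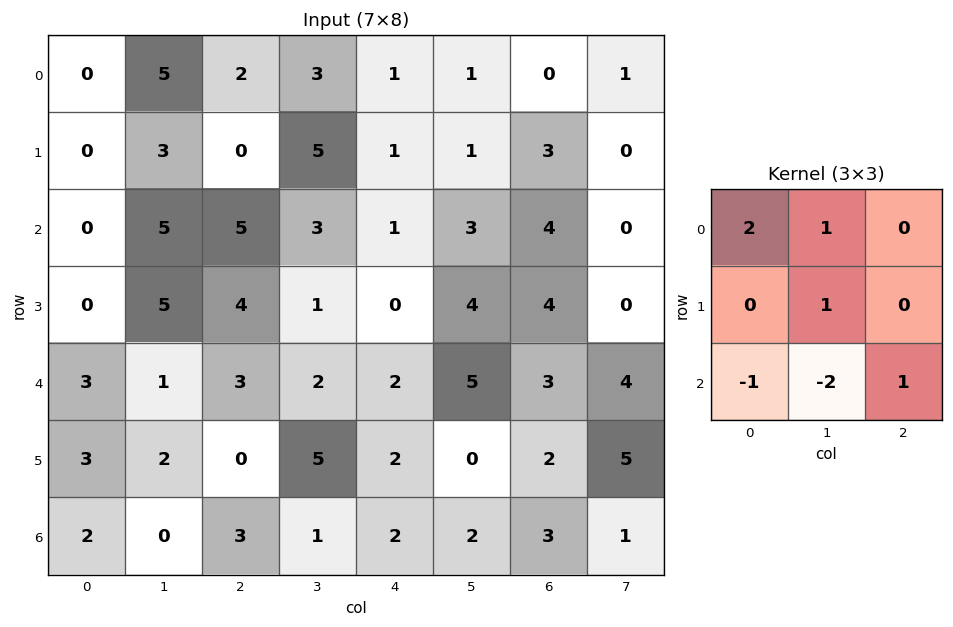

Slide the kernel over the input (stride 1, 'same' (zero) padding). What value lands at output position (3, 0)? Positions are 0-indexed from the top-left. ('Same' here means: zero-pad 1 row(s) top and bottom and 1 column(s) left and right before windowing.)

-5

The receptive field on the zero-padded input at this output position is [0 0 5 / 0 0 5 / 0 3 1]. Elementwise product with the kernel and sum: 0·2 + 0·1 + 0·1 + 0·-1 + 3·-2 + 1·1.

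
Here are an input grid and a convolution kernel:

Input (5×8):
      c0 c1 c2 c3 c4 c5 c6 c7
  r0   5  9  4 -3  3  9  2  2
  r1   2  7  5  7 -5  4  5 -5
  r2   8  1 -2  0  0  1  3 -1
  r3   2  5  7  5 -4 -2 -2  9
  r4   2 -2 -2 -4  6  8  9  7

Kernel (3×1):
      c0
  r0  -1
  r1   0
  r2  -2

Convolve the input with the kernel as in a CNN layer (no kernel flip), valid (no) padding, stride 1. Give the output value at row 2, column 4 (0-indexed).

-12

The receptive field on the input at this output position is [0 / -4 / 6]. Elementwise product with the kernel and sum: 0·-1 + 6·-2.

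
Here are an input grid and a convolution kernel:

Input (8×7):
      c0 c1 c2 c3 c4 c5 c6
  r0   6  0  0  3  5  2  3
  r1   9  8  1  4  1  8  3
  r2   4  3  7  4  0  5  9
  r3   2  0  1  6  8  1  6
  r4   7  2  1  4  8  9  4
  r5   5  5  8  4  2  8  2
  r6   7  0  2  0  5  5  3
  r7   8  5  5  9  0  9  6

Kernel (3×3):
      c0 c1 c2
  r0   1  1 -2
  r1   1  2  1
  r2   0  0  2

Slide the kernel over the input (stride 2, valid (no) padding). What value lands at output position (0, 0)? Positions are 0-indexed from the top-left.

46

The receptive field on the input at this output position is [6 0 0 / 9 8 1 / 4 3 7]. Elementwise product with the kernel and sum: 6·1 + 0·1 + 0·-2 + 9·1 + 8·2 + 1·1 + 7·2.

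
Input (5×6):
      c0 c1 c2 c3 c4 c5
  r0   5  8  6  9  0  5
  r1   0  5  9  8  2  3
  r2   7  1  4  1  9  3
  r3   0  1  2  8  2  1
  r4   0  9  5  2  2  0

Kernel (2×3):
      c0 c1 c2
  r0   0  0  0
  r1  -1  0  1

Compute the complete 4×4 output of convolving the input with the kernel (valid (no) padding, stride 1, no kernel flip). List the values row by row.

9 3 -7 -5
-3 0 5 2
2 7 0 -7
5 -7 -3 -2

Output[0,0]: The receptive field on the input at this output position is [5 8 6 / 0 5 9]. Elementwise product with the kernel and sum: 0·-1 + 9·1.
Output[0,1]: The receptive field on the input at this output position is [8 6 9 / 5 9 8]. Elementwise product with the kernel and sum: 5·-1 + 8·1.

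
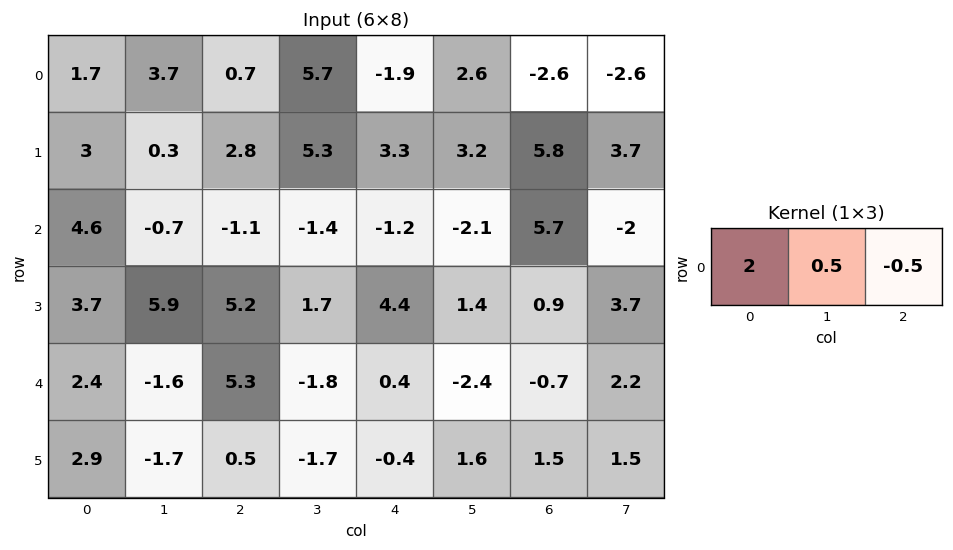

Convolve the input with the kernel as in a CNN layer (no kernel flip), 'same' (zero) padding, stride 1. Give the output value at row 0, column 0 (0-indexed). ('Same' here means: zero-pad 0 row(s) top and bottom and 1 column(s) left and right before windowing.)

The receptive field on the zero-padded input at this output position is [0 1.7 3.7]. Elementwise product with the kernel and sum: 0·2 + 1.7·0.5 + 3.7·-0.5.

-1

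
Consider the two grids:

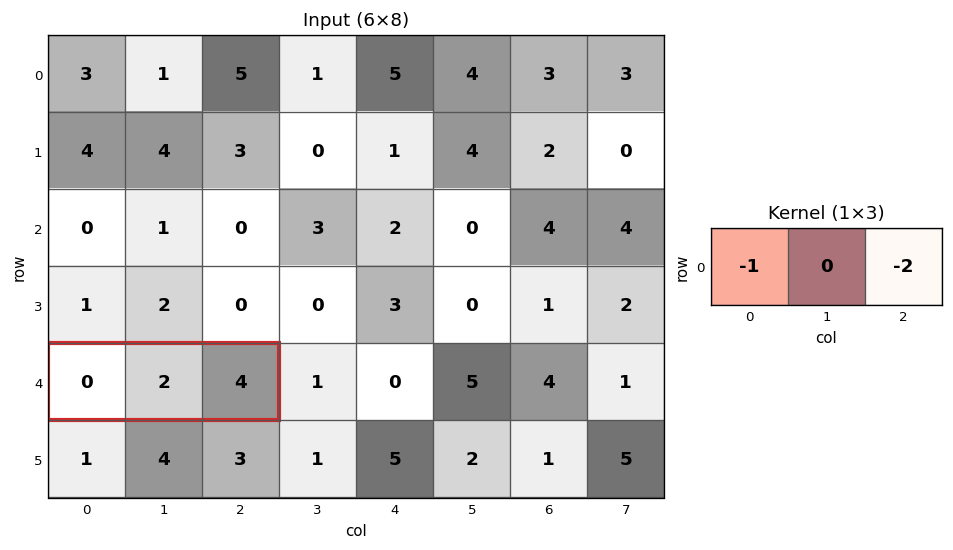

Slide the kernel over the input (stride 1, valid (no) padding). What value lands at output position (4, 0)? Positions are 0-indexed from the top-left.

-8

The receptive field on the input at this output position is [0 2 4]. Elementwise product with the kernel and sum: 0·-1 + 4·-2.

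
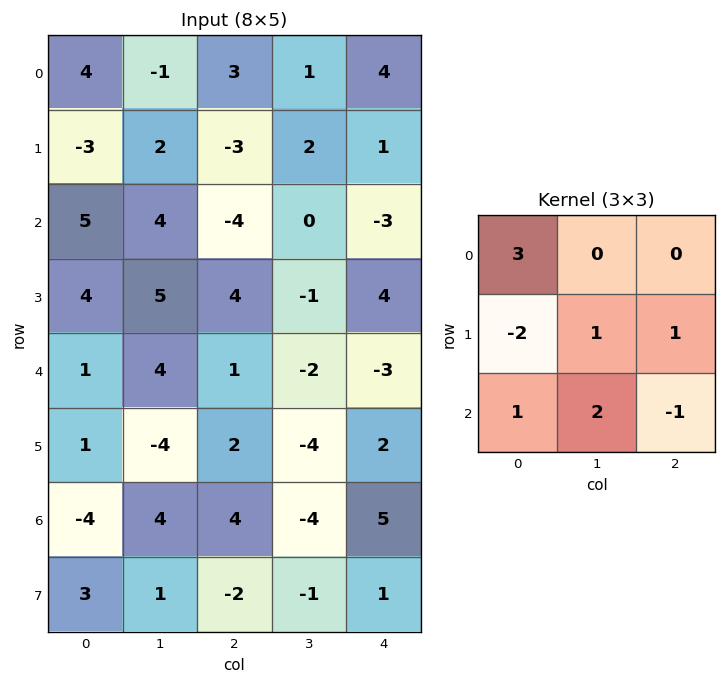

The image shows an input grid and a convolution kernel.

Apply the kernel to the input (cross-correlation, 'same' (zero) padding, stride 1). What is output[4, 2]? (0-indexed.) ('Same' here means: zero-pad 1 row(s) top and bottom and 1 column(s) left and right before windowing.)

10

The receptive field on the zero-padded input at this output position is [5 4 -1 / 4 1 -2 / -4 2 -4]. Elementwise product with the kernel and sum: 5·3 + 4·-2 + 1·1 + -2·1 + -4·1 + 2·2 + -4·-1.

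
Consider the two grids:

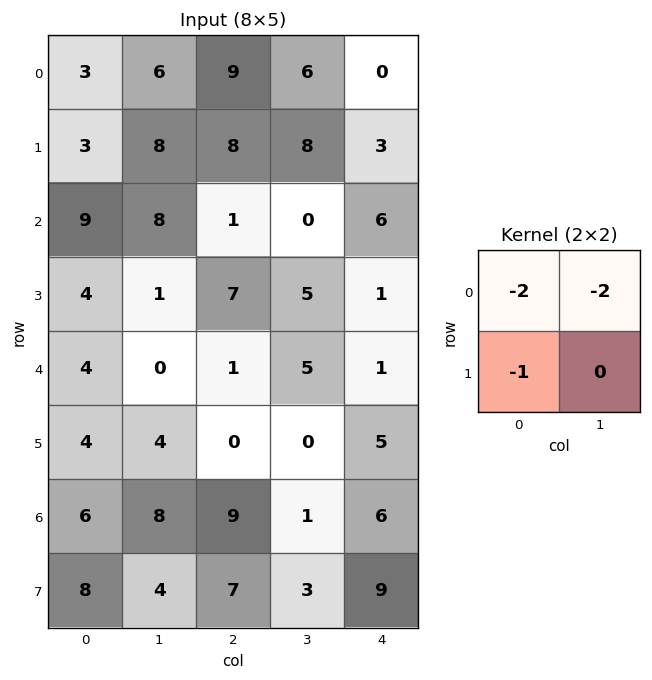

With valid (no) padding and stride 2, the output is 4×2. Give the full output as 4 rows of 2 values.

-21 -38
-38 -9
-12 -12
-36 -27

Output[0,0]: The receptive field on the input at this output position is [3 6 / 3 8]. Elementwise product with the kernel and sum: 3·-2 + 6·-2 + 3·-1.
Output[0,1]: The receptive field on the input at this output position is [9 6 / 8 8]. Elementwise product with the kernel and sum: 9·-2 + 6·-2 + 8·-1.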